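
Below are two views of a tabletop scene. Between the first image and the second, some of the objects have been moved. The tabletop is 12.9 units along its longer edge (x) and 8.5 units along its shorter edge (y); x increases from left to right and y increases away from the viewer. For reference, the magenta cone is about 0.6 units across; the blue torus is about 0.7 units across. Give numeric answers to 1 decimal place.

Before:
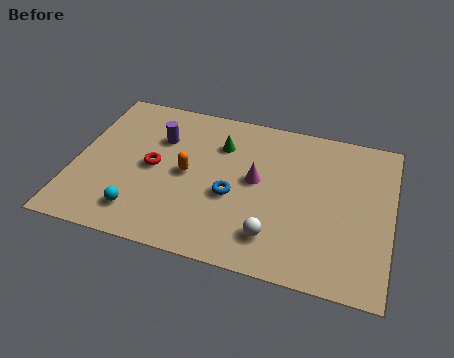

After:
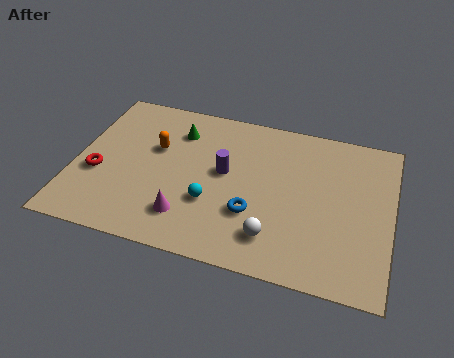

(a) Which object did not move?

the white sphere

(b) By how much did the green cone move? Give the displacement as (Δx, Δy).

(-1.8, 0.3)

The green cone started near (5.8, 6.2) and ended near (4.0, 6.5).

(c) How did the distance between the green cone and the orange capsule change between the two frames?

-0.9

The distance was about 2.3 in the first image and 1.4 in the second, so they moved 0.9 units closer together.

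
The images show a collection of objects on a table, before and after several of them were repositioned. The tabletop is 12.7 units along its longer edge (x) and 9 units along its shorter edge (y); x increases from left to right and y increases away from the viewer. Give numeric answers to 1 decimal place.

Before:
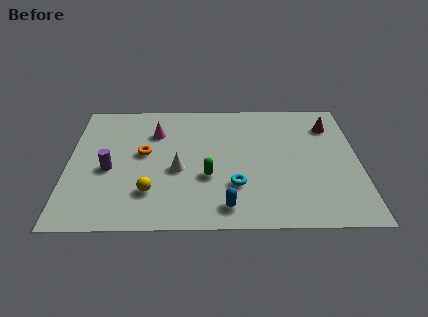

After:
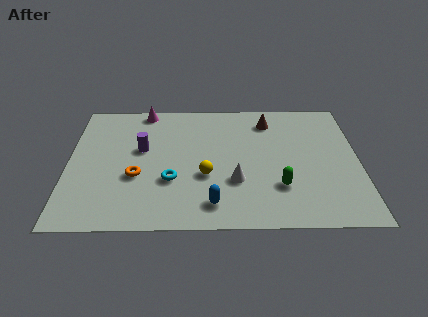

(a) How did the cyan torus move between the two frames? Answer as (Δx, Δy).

(-2.8, 0.4)

The cyan torus started near (7.3, 2.7) and ended near (4.5, 3.1).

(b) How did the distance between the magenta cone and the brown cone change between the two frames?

-2.1

Before: roughly 7.7 units apart; after: 5.6. That's 2.1 units closer together.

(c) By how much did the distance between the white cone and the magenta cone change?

+3.7

The distance was about 2.9 in the first image and 6.6 in the second, so they moved 3.7 units further apart.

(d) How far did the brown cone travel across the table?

2.7

From (11.5, 6.9) to (8.8, 7.3), the brown cone covered √(2.7² + 0.4²) ≈ 2.7 units.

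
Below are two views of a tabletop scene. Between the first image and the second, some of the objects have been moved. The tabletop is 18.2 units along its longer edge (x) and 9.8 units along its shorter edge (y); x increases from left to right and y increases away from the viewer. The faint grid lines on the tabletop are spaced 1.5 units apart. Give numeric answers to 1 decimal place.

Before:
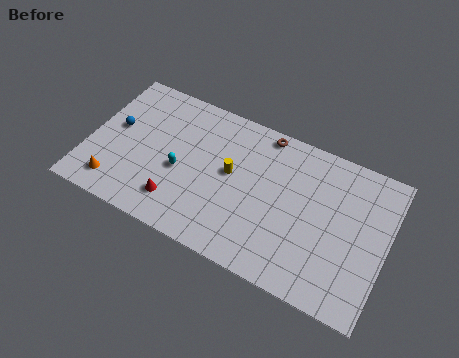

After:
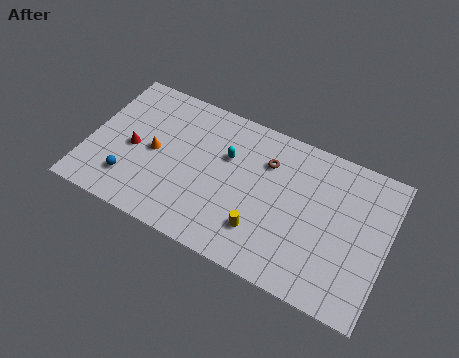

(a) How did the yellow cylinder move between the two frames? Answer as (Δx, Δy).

(2.2, -2.9)

The yellow cylinder was at about (8.7, 5.4) and moved to about (10.9, 2.5).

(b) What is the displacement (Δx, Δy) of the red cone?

(-3.1, 2.4)

The red cone started near (5.8, 2.1) and ended near (2.7, 4.5).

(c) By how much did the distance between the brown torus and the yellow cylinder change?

+0.8

Before: roughly 3.8 units apart; after: 4.6. That's 0.8 units further apart.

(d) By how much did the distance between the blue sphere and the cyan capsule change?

+2.5

The distance was about 4.4 in the first image and 6.9 in the second, so they moved 2.5 units further apart.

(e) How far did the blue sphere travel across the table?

3.5

From (1.5, 5.5) to (2.8, 2.3), the blue sphere covered √(1.3² + 3.2²) ≈ 3.5 units.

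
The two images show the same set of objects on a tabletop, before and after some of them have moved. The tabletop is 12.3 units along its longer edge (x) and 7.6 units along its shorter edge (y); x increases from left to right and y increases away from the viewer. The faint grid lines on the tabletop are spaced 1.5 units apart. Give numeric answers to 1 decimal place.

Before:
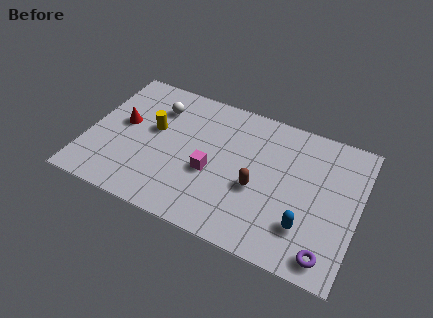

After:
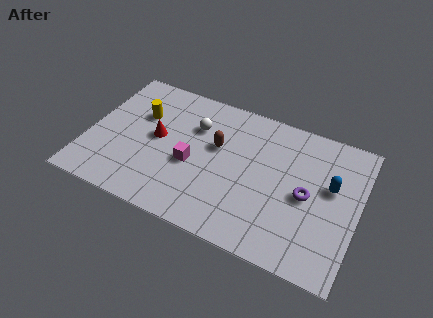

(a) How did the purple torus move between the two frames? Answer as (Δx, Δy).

(-1.2, 2.6)

The purple torus started near (11.2, 1.0) and ended near (10.0, 3.6).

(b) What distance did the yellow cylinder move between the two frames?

0.9

From (2.9, 4.4) to (2.2, 5.0), the yellow cylinder covered √(0.7² + 0.6²) ≈ 0.9 units.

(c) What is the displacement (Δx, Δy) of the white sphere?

(1.8, -0.4)

The white sphere started near (2.9, 5.7) and ended near (4.7, 5.3).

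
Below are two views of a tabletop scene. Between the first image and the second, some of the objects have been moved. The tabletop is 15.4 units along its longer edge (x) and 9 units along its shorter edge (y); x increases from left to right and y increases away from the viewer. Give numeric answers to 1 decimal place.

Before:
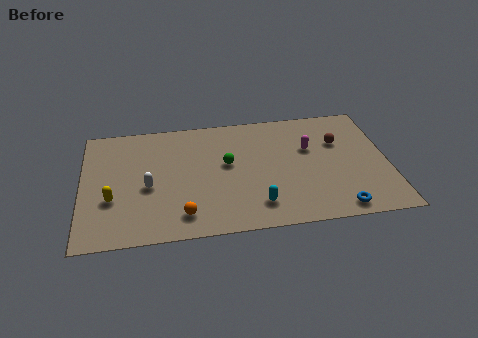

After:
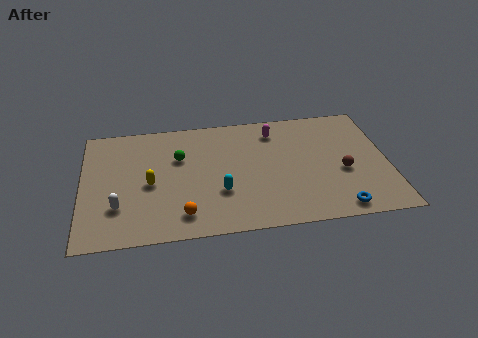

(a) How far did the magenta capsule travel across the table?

2.3

The magenta capsule moved from about (11.5, 5.7) to (9.8, 7.3), a distance of √(1.7² + 1.6²) ≈ 2.3.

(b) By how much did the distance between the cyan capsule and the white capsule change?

-0.7

They were about 5.8 units apart before and 5.1 after — 0.7 units closer together.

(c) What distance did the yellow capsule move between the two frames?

2.1

The yellow capsule moved from about (1.5, 3.2) to (3.4, 4.1), a distance of √(1.9² + 0.9²) ≈ 2.1.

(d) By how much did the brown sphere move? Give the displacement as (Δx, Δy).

(0.1, -2.3)

The brown sphere started near (13.0, 6.0) and ended near (13.1, 3.7).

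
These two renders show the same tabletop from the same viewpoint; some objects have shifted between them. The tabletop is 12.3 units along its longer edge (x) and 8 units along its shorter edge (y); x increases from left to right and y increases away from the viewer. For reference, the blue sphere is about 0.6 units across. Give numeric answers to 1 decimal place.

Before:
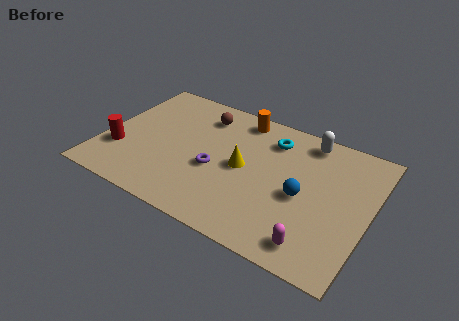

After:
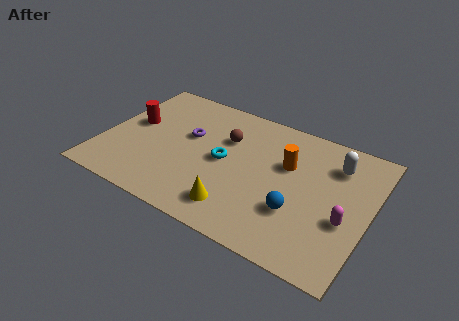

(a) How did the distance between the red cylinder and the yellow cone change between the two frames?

+0.4

They were about 5.8 units apart before and 6.2 after — 0.4 units further apart.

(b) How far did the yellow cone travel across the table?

2.5

The yellow cone moved from about (6.5, 4.0) to (6.6, 1.5), a distance of √(0.1² + 2.5²) ≈ 2.5.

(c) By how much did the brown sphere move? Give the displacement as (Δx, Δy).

(1.3, -1.0)

The brown sphere started near (4.2, 6.4) and ended near (5.5, 5.4).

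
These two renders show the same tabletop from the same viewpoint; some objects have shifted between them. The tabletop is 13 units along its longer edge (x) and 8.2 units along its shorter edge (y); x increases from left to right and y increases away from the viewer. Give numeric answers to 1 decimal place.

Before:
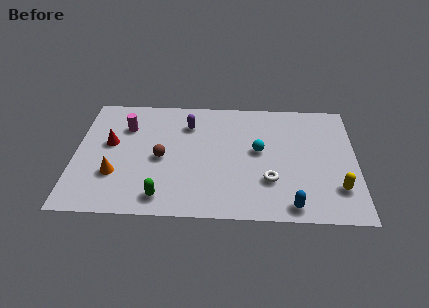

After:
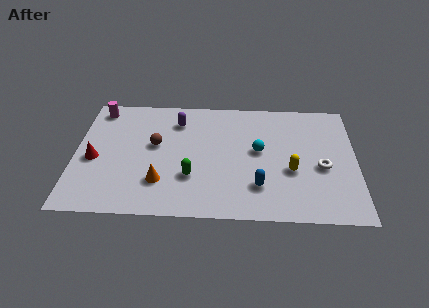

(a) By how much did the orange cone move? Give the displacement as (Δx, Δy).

(2.1, -0.4)

The orange cone was at about (1.9, 2.6) and moved to about (4.0, 2.2).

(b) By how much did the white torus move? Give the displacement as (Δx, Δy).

(2.4, 1.0)

The white torus was at about (9.0, 2.5) and moved to about (11.4, 3.5).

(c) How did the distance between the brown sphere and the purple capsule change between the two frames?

-0.7

Before: roughly 2.7 units apart; after: 2.0. That's 0.7 units closer together.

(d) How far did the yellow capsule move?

2.4

The yellow capsule moved from about (12.1, 2.1) to (10.0, 3.2), a distance of √(2.1² + 1.1²) ≈ 2.4.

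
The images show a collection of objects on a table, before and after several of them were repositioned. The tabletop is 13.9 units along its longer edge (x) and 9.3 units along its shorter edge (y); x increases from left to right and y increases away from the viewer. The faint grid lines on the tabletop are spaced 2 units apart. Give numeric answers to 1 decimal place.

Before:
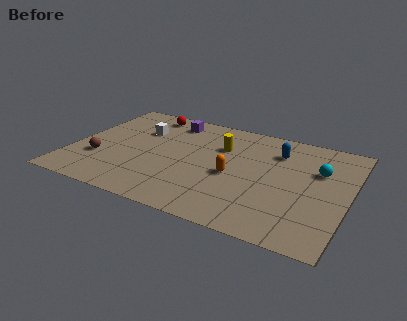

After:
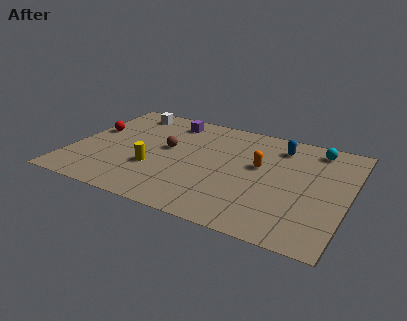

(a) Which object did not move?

the purple cube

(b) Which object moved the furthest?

the yellow cylinder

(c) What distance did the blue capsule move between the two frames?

0.5

From (10.1, 7.0) to (10.2, 7.5), the blue capsule covered √(0.1² + 0.5²) ≈ 0.5 units.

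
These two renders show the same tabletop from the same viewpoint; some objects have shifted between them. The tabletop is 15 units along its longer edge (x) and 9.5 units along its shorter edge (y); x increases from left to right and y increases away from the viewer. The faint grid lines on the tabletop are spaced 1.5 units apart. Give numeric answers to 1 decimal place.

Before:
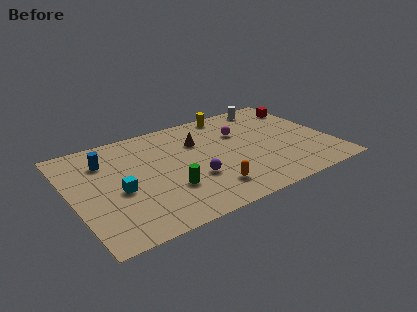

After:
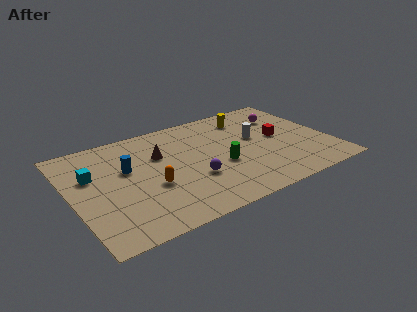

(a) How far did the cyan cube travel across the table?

2.4

From (2.6, 4.1) to (1.3, 6.1), the cyan cube covered √(1.3² + 2.0²) ≈ 2.4 units.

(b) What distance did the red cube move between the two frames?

3.2

The red cube was near (14.2, 7.5) before and (12.2, 5.0) after, so it travelled √(2.0² + 2.5²) ≈ 3.2 units.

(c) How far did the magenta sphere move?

2.9

The magenta sphere moved from about (10.1, 6.4) to (12.9, 7.0), a distance of √(2.8² + 0.6²) ≈ 2.9.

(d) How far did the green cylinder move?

3.3

The green cylinder moved from about (5.3, 3.0) to (8.5, 3.8), a distance of √(3.2² + 0.8²) ≈ 3.3.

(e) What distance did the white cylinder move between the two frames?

3.2

From (12.3, 8.4) to (10.9, 5.5), the white cylinder covered √(1.4² + 2.9²) ≈ 3.2 units.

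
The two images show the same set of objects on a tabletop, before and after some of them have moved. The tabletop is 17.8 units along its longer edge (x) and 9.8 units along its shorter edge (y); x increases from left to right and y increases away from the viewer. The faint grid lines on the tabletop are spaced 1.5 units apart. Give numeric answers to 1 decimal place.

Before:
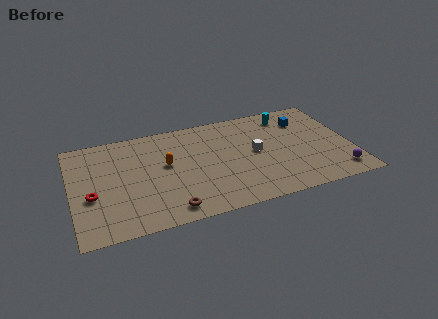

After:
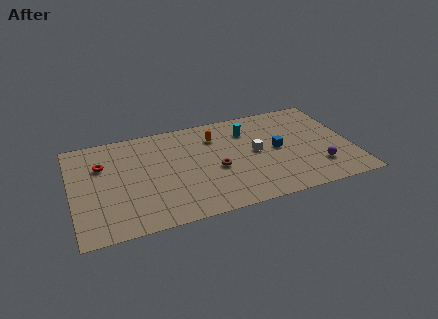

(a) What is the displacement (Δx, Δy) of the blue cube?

(-2.0, -2.4)

From the two frames, the blue cube sits at roughly (15.1, 7.4) before and (13.1, 5.0) after.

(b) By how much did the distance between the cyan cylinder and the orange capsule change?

-6.4

The distance was about 8.5 in the first image and 2.1 in the second, so they moved 6.4 units closer together.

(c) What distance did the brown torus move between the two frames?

4.3

From (5.9, 1.3) to (9.1, 4.2), the brown torus covered √(3.2² + 2.9²) ≈ 4.3 units.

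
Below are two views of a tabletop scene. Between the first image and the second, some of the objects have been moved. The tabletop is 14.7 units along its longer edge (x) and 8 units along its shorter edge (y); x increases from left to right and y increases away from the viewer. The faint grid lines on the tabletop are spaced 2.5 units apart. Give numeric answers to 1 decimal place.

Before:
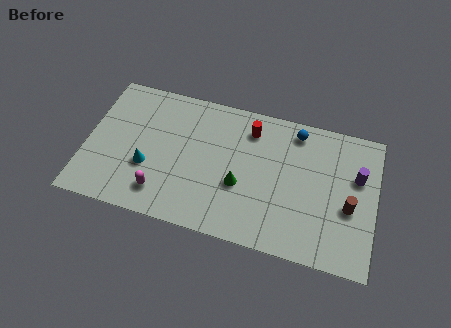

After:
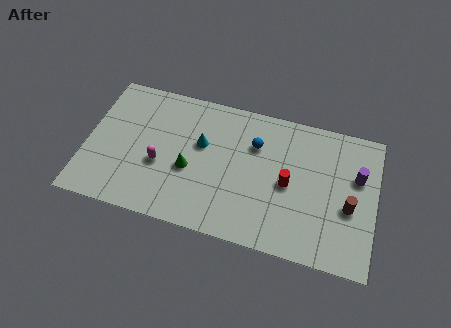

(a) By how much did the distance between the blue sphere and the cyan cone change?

-5.5

Before: roughly 8.3 units apart; after: 2.8. That's 5.5 units closer together.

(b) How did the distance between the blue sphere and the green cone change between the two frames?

-0.7

They were about 4.6 units apart before and 3.9 after — 0.7 units closer together.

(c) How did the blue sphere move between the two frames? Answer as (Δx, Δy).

(-2.0, -1.3)

The blue sphere was at about (10.5, 6.9) and moved to about (8.5, 5.6).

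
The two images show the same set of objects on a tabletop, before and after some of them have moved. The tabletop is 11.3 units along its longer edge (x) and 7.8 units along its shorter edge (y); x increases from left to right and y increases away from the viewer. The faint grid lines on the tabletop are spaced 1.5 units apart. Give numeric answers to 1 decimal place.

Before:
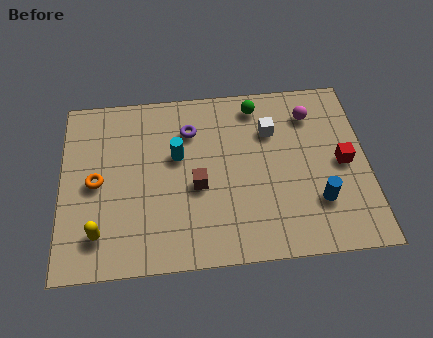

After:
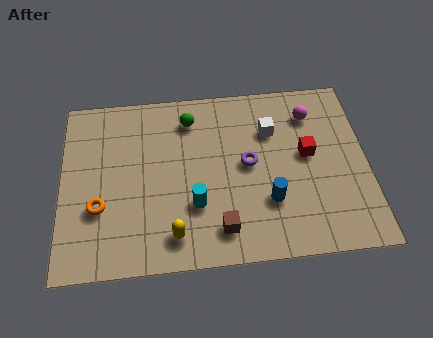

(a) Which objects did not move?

the magenta sphere and the white cube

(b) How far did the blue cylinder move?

1.8

From (9.4, 2.2) to (7.6, 2.4), the blue cylinder covered √(1.8² + 0.2²) ≈ 1.8 units.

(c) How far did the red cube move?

1.4

The red cube moved from about (10.4, 3.8) to (9.1, 4.3), a distance of √(1.3² + 0.5²) ≈ 1.4.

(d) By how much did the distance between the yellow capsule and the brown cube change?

-2.3

The distance was about 4.0 in the first image and 1.7 in the second, so they moved 2.3 units closer together.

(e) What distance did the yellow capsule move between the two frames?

2.7

The yellow capsule moved from about (1.4, 1.6) to (4.1, 1.3), a distance of √(2.7² + 0.3²) ≈ 2.7.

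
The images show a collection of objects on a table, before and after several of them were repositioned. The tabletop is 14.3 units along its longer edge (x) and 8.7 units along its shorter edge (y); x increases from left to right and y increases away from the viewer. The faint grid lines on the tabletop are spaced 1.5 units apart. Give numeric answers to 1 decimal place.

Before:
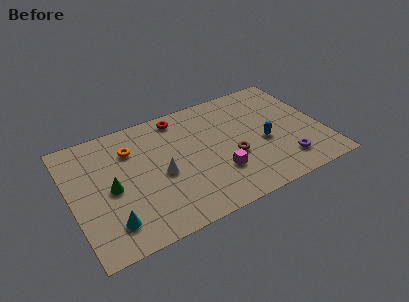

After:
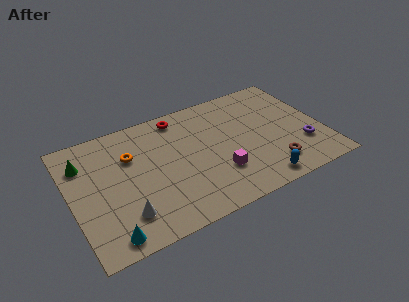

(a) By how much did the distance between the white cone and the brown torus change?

+4.4

They were about 4.0 units apart before and 8.4 after — 4.4 units further apart.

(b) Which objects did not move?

the magenta cube and the red torus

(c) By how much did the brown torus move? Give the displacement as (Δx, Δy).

(2.1, -1.6)

The brown torus was at about (9.0, 3.4) and moved to about (11.1, 1.8).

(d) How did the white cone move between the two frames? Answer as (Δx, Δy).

(-2.3, -1.9)

The white cone started near (5.0, 3.9) and ended near (2.7, 2.0).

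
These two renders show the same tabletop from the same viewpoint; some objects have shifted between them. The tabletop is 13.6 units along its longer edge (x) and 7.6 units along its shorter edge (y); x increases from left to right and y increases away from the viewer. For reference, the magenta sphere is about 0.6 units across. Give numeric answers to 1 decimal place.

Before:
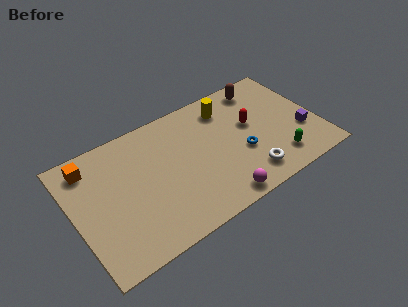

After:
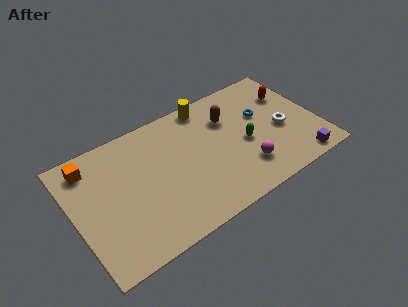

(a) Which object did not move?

the orange cube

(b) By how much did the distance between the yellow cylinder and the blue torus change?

+0.3

Before: roughly 3.2 units apart; after: 3.5. That's 0.3 units further apart.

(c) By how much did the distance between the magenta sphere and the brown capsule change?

-3.2

They were about 6.7 units apart before and 3.5 after — 3.2 units closer together.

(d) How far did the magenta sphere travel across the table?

2.0

The magenta sphere moved from about (7.5, 0.8) to (9.2, 1.9), a distance of √(1.7² + 1.1²) ≈ 2.0.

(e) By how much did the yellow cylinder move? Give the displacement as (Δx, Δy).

(-1.0, 0.7)

The yellow cylinder was at about (8.9, 6.1) and moved to about (7.9, 6.8).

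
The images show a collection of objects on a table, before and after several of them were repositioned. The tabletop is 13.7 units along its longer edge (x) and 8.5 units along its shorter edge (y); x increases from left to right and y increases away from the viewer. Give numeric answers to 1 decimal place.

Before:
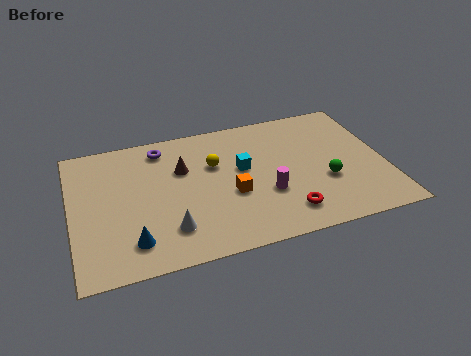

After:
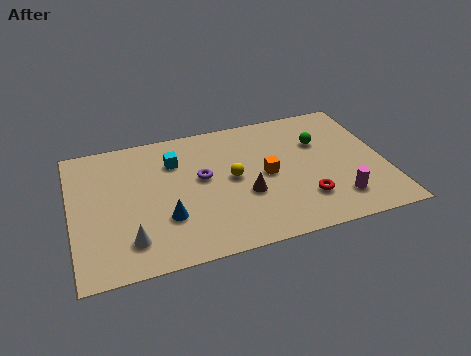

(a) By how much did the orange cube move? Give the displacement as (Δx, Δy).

(1.6, 0.8)

The orange cube was at about (6.9, 3.4) and moved to about (8.5, 4.2).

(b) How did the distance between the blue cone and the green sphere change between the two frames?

-1.0

The distance was about 8.6 in the first image and 7.6 in the second, so they moved 1.0 units closer together.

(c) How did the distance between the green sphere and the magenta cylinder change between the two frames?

+1.3

The distance was about 2.6 in the first image and 3.9 in the second, so they moved 1.3 units further apart.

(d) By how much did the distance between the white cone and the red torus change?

+2.6

Before: roughly 5.0 units apart; after: 7.6. That's 2.6 units further apart.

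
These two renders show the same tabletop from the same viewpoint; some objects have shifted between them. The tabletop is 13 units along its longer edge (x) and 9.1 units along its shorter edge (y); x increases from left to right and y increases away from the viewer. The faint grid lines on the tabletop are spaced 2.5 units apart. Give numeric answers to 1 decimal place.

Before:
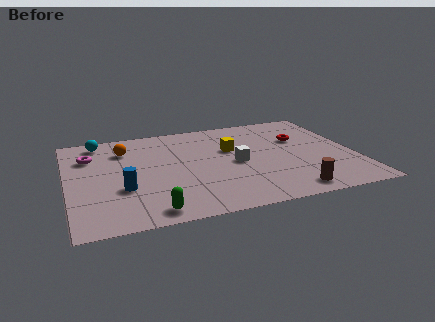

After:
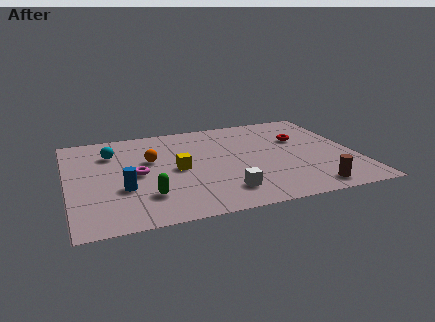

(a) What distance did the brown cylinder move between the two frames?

0.9

From (9.7, 1.1) to (10.6, 1.1), the brown cylinder covered √(0.9² + 0.0²) ≈ 0.9 units.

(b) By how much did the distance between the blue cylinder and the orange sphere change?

-0.9

The distance was about 3.7 in the first image and 2.8 in the second, so they moved 0.9 units closer together.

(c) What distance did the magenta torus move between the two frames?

3.0

From (1.1, 6.6) to (3.1, 4.4), the magenta torus covered √(2.0² + 2.2²) ≈ 3.0 units.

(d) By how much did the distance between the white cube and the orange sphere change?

-0.7

They were about 5.5 units apart before and 4.8 after — 0.7 units closer together.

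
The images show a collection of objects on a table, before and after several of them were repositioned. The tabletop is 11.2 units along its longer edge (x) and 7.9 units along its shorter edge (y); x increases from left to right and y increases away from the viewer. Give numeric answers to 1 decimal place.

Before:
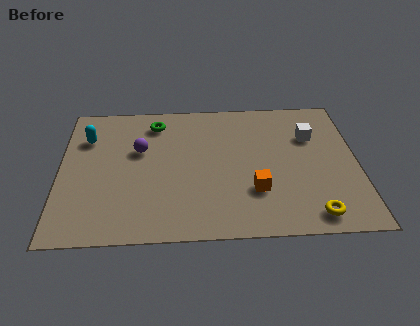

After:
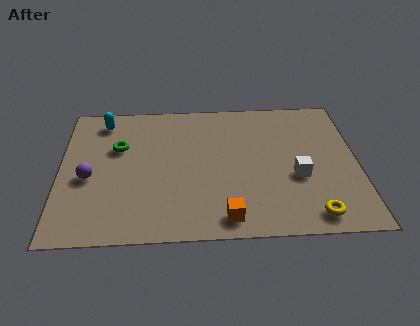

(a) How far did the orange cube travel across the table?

1.8

The orange cube was near (7.3, 2.4) before and (6.2, 1.0) after, so it travelled √(1.1² + 1.4²) ≈ 1.8 units.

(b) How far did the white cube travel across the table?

2.4

The white cube moved from about (9.5, 5.4) to (8.9, 3.1), a distance of √(0.6² + 2.3²) ≈ 2.4.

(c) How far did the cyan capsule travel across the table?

1.2

From (1.0, 5.7) to (1.6, 6.7), the cyan capsule covered √(0.6² + 1.0²) ≈ 1.2 units.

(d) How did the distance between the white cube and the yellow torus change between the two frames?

-2.2

The distance was about 4.4 in the first image and 2.2 in the second, so they moved 2.2 units closer together.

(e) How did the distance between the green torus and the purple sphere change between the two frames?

+0.3

The distance was about 1.7 in the first image and 2.0 in the second, so they moved 0.3 units further apart.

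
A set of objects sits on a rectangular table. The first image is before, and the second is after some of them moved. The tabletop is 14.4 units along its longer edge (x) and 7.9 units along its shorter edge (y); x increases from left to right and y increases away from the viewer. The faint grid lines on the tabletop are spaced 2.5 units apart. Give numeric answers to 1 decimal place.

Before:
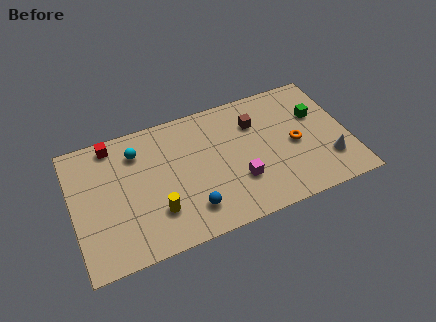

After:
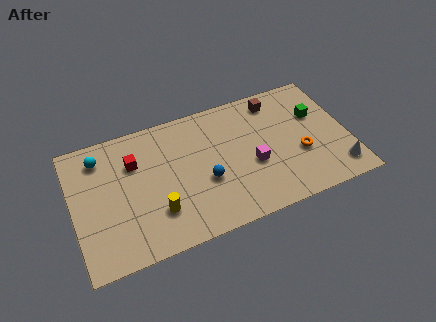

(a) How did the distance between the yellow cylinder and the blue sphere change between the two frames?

+1.0

The distance was about 1.8 in the first image and 2.8 in the second, so they moved 1.0 units further apart.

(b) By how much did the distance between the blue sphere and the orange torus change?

-1.0

They were about 6.0 units apart before and 5.0 after — 1.0 units closer together.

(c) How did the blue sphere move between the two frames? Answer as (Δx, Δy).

(0.9, 1.4)

The blue sphere started near (5.9, 1.7) and ended near (6.8, 3.1).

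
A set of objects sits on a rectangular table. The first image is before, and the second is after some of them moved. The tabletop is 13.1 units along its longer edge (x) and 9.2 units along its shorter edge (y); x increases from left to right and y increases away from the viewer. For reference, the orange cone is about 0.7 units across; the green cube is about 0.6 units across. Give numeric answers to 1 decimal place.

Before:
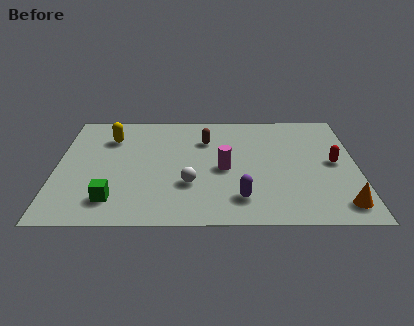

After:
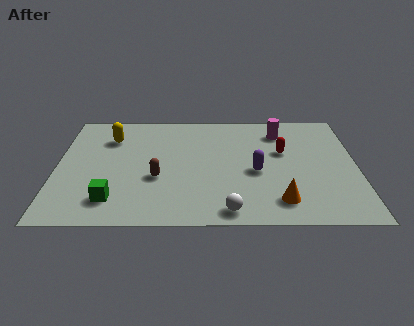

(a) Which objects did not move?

the green cube and the yellow capsule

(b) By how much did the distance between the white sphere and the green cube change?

+1.6

Before: roughly 3.5 units apart; after: 5.1. That's 1.6 units further apart.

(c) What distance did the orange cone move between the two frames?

2.6

The orange cone moved from about (12.3, 1.4) to (9.7, 1.7), a distance of √(2.6² + 0.3²) ≈ 2.6.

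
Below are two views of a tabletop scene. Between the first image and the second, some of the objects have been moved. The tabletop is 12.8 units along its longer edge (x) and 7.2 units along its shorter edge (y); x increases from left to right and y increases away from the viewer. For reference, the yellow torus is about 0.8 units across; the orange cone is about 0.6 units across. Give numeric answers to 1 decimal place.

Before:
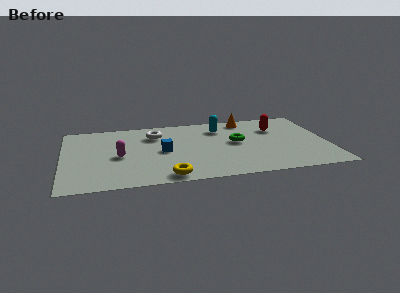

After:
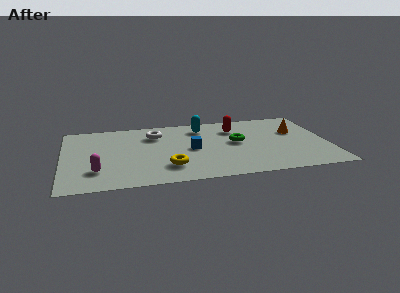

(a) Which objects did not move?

the white torus and the green torus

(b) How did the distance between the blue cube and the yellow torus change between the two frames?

-0.6

They were about 2.7 units apart before and 2.1 after — 0.6 units closer together.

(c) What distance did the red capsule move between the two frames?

2.0

From (10.4, 5.1) to (8.4, 5.4), the red capsule covered √(2.0² + 0.3²) ≈ 2.0 units.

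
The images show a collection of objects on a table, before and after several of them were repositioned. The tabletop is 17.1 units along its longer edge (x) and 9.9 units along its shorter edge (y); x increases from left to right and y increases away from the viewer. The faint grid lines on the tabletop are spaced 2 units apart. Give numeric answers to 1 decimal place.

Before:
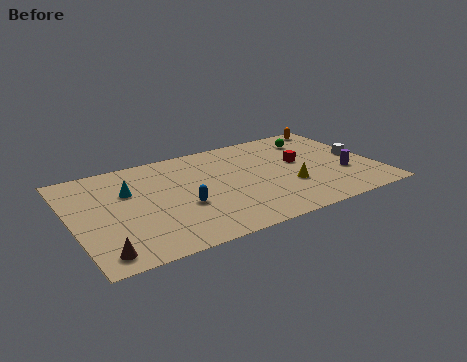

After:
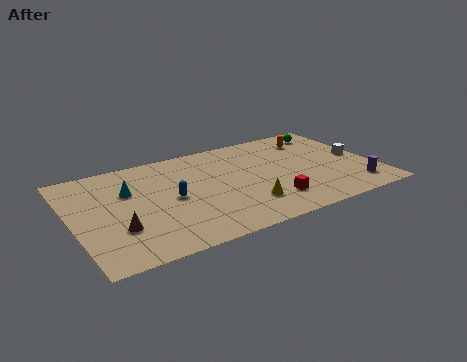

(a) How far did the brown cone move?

2.1

From (1.2, 1.3) to (2.3, 3.1), the brown cone covered √(1.1² + 1.8²) ≈ 2.1 units.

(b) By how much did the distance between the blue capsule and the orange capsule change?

-1.8

They were about 11.0 units apart before and 9.2 after — 1.8 units closer together.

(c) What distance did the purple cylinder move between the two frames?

1.6

The purple cylinder moved from about (15.2, 3.4) to (15.6, 1.8), a distance of √(0.4² + 1.6²) ≈ 1.6.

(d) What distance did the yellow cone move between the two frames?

2.8

The yellow cone moved from about (12.0, 3.4) to (9.4, 2.5), a distance of √(2.6² + 0.9²) ≈ 2.8.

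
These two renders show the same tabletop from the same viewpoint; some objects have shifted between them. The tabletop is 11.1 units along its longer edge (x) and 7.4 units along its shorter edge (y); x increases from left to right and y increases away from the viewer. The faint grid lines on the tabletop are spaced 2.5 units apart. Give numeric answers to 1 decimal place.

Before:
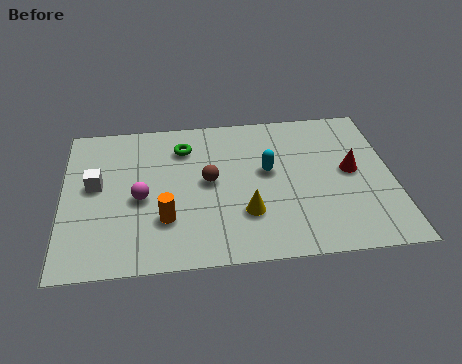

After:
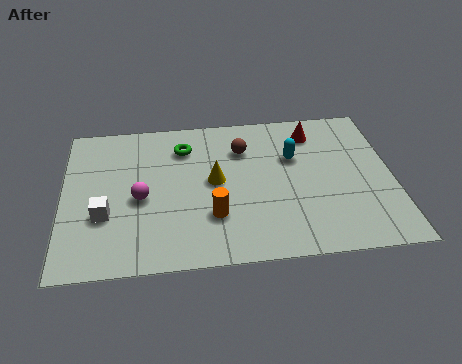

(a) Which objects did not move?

the green torus and the magenta sphere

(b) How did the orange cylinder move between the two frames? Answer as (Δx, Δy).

(1.6, 0.0)

From the two frames, the orange cylinder sits at roughly (3.4, 2.2) before and (5.0, 2.2) after.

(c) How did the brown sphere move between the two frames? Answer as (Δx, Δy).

(1.2, 1.5)

The brown sphere started near (4.9, 3.9) and ended near (6.1, 5.4).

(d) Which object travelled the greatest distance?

the red cone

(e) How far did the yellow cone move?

2.0

The yellow cone moved from about (6.1, 2.2) to (5.1, 3.9), a distance of √(1.0² + 1.7²) ≈ 2.0.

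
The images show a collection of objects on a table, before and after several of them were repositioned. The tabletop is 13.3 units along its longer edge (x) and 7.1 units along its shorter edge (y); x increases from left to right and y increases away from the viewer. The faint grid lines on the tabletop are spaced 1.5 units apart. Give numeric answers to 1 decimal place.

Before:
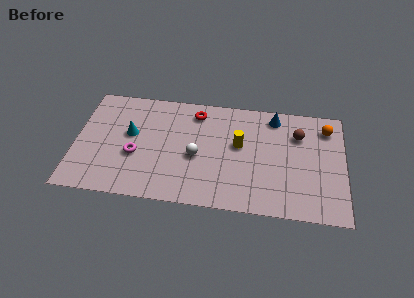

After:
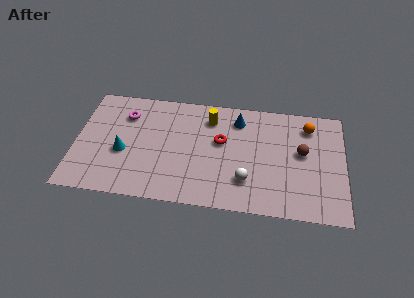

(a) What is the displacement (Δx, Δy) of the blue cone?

(-1.8, -0.4)

The blue cone was at about (9.8, 6.1) and moved to about (8.0, 5.7).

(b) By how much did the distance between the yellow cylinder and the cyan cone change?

-0.4

They were about 5.4 units apart before and 5.0 after — 0.4 units closer together.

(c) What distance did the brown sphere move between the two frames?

1.1

From (11.0, 5.1) to (11.2, 4.0), the brown sphere covered √(0.2² + 1.1²) ≈ 1.1 units.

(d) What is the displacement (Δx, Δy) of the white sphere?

(2.5, -1.2)

The white sphere was at about (6.0, 3.1) and moved to about (8.5, 1.9).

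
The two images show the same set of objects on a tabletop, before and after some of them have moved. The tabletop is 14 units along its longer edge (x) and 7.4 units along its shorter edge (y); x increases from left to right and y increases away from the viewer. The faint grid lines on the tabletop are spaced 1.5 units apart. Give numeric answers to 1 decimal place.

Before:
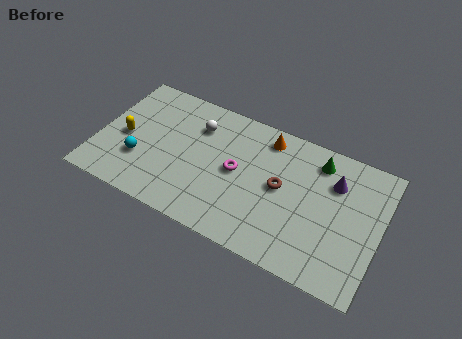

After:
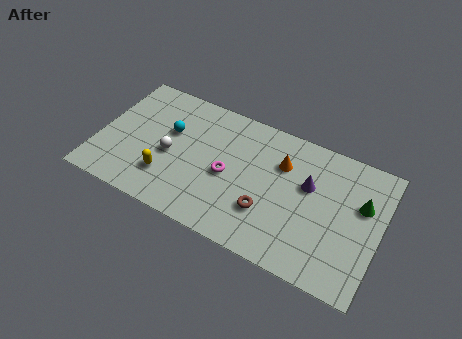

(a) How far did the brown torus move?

1.7

The brown torus was near (9.1, 3.9) before and (8.6, 2.3) after, so it travelled √(0.5² + 1.6²) ≈ 1.7 units.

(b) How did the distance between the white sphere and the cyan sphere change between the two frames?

-2.7

The distance was about 4.0 in the first image and 1.3 in the second, so they moved 2.7 units closer together.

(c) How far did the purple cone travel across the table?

1.4

The purple cone was near (11.6, 5.3) before and (10.4, 4.6) after, so it travelled √(1.2² + 0.7²) ≈ 1.4 units.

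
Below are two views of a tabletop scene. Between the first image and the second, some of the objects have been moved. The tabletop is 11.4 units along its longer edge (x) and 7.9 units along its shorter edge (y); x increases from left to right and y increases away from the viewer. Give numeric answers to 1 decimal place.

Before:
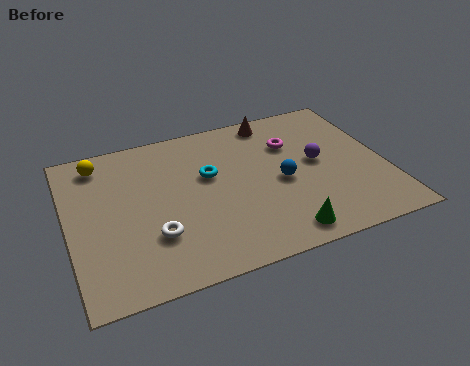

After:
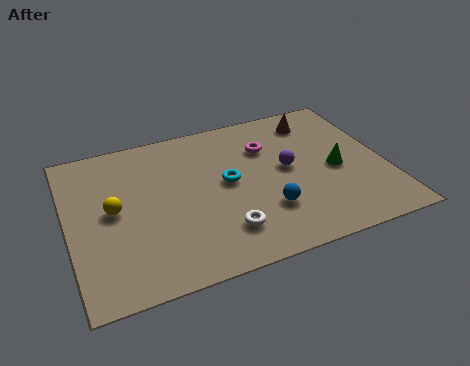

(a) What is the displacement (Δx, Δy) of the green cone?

(2.3, 2.6)

The green cone was at about (7.3, 1.0) and moved to about (9.6, 3.6).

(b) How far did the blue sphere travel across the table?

1.5

The blue sphere was near (7.6, 3.6) before and (6.9, 2.3) after, so it travelled √(0.7² + 1.3²) ≈ 1.5 units.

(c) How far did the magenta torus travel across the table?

0.9

From (8.2, 5.5) to (7.3, 5.6), the magenta torus covered √(0.9² + 0.1²) ≈ 0.9 units.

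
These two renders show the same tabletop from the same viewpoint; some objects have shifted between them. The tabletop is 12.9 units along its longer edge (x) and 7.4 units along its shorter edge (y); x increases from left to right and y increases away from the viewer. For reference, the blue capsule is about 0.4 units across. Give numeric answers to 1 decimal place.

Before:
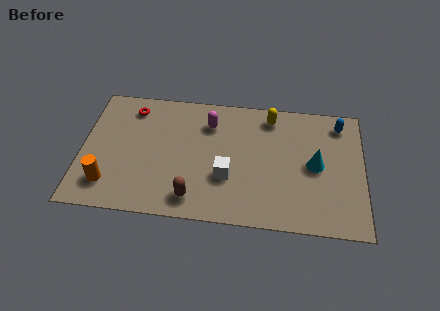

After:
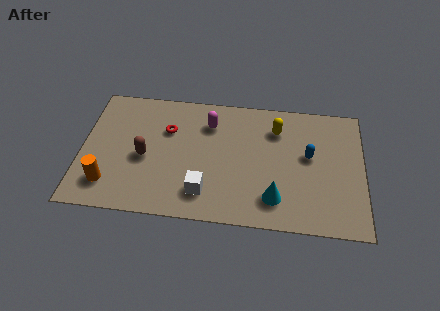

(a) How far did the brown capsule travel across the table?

3.1

The brown capsule was near (5.2, 1.2) before and (2.9, 3.3) after, so it travelled √(2.3² + 2.1²) ≈ 3.1 units.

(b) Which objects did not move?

the magenta capsule and the orange cylinder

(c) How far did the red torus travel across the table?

2.0

The red torus was near (2.2, 6.1) before and (3.9, 5.0) after, so it travelled √(1.7² + 1.1²) ≈ 2.0 units.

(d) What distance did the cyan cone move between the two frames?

2.8

The cyan cone moved from about (10.7, 3.7) to (8.9, 1.6), a distance of √(1.8² + 2.1²) ≈ 2.8.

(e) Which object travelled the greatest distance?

the brown capsule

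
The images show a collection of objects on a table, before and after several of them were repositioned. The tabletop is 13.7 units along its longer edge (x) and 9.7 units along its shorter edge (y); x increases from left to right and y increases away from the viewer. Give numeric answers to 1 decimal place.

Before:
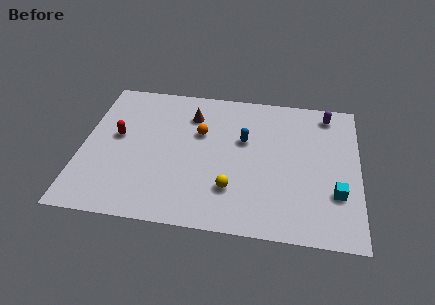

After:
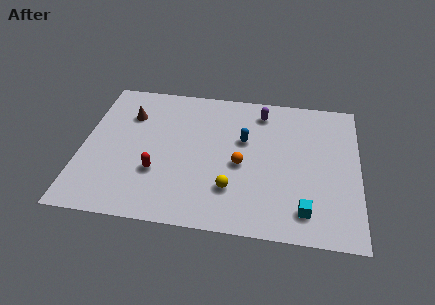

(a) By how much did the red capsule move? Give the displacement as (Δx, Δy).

(2.1, -2.2)

From the two frames, the red capsule sits at roughly (1.7, 5.4) before and (3.8, 3.2) after.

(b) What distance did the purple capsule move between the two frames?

3.3

The purple capsule was near (12.1, 8.4) before and (8.8, 8.1) after, so it travelled √(3.3² + 0.3²) ≈ 3.3 units.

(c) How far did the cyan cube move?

2.0

From (12.6, 3.0) to (11.1, 1.7), the cyan cube covered √(1.5² + 1.3²) ≈ 2.0 units.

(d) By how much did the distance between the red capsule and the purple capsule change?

-3.8

They were about 10.8 units apart before and 7.0 after — 3.8 units closer together.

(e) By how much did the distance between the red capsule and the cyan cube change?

-3.7

They were about 11.2 units apart before and 7.5 after — 3.7 units closer together.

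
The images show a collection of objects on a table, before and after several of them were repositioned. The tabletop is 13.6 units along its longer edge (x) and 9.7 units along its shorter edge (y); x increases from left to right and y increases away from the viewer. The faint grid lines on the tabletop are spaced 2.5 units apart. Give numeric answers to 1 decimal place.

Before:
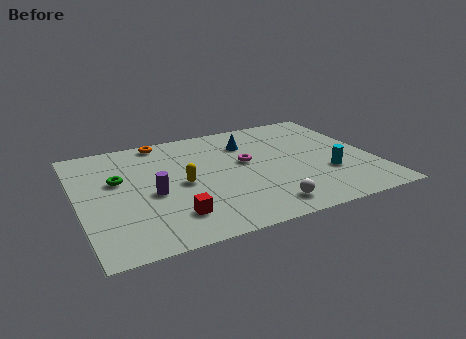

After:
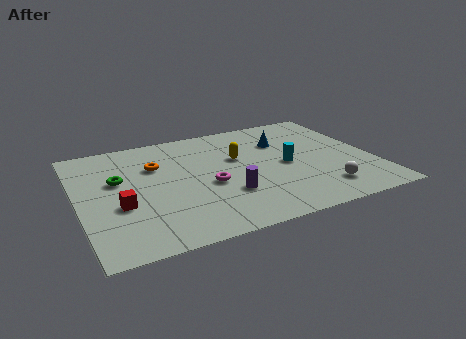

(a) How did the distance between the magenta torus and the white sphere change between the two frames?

+1.4

They were about 4.1 units apart before and 5.5 after — 1.4 units further apart.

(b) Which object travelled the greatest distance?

the purple cylinder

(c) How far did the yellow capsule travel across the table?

3.1

The yellow capsule was near (4.7, 4.6) before and (7.5, 6.0) after, so it travelled √(2.8² + 1.4²) ≈ 3.1 units.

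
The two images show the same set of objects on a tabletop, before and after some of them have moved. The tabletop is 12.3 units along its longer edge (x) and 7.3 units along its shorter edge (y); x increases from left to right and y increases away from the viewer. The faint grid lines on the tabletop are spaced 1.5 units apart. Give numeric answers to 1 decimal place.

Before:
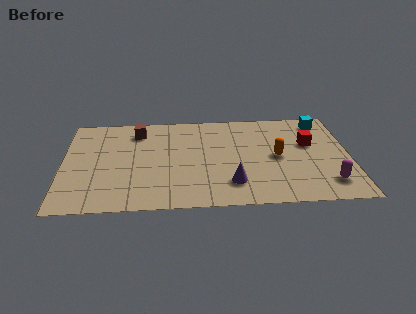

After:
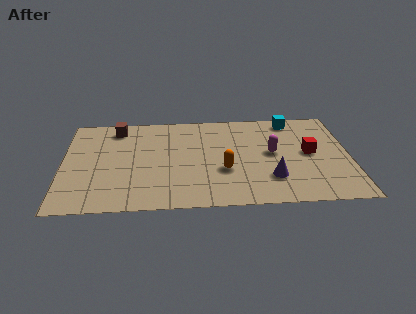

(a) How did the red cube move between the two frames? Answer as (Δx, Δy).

(0.0, -0.7)

From the two frames, the red cube sits at roughly (10.6, 4.5) before and (10.6, 3.8) after.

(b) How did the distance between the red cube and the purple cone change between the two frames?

-1.9

The distance was about 4.4 in the first image and 2.5 in the second, so they moved 1.9 units closer together.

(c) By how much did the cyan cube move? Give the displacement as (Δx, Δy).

(-1.3, 0.2)

The cyan cube started near (11.2, 6.2) and ended near (9.9, 6.4).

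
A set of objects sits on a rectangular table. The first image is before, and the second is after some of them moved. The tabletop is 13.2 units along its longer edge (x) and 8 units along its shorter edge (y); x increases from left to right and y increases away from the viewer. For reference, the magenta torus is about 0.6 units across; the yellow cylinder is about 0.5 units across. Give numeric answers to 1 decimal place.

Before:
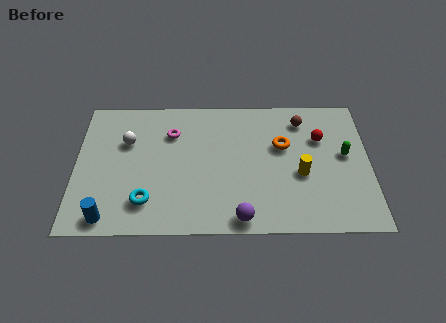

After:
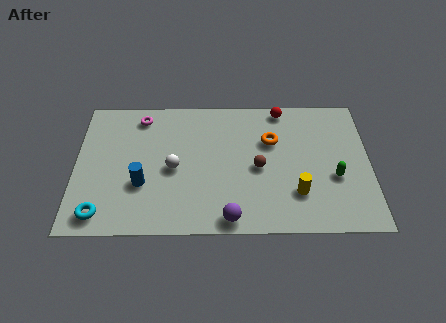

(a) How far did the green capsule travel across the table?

1.4

From (12.1, 4.4) to (11.6, 3.1), the green capsule covered √(0.5² + 1.3²) ≈ 1.4 units.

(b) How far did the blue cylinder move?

2.4

The blue cylinder moved from about (1.5, 0.9) to (3.0, 2.8), a distance of √(1.5² + 1.9²) ≈ 2.4.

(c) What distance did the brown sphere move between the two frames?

3.4

The brown sphere moved from about (10.2, 6.5) to (8.2, 3.7), a distance of √(2.0² + 2.8²) ≈ 3.4.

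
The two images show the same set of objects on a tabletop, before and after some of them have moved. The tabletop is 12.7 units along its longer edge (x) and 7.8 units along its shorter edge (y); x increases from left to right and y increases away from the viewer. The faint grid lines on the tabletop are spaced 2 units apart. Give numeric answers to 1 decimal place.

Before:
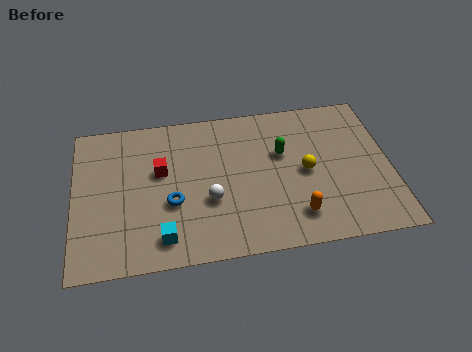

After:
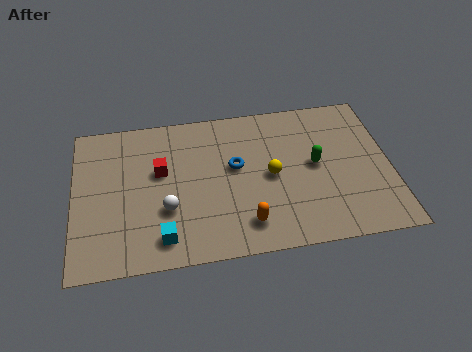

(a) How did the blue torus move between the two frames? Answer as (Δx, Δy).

(2.6, 1.5)

The blue torus was at about (3.9, 3.0) and moved to about (6.5, 4.5).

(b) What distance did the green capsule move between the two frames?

1.5

The green capsule moved from about (8.4, 4.9) to (9.7, 4.1), a distance of √(1.3² + 0.8²) ≈ 1.5.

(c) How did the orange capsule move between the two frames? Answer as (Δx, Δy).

(-2.0, -0.1)

The orange capsule started near (8.8, 1.6) and ended near (6.8, 1.5).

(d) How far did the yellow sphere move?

1.4

The yellow sphere was near (9.3, 3.8) before and (7.9, 3.8) after, so it travelled √(1.4² + 0.0²) ≈ 1.4 units.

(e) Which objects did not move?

the red cube and the cyan cube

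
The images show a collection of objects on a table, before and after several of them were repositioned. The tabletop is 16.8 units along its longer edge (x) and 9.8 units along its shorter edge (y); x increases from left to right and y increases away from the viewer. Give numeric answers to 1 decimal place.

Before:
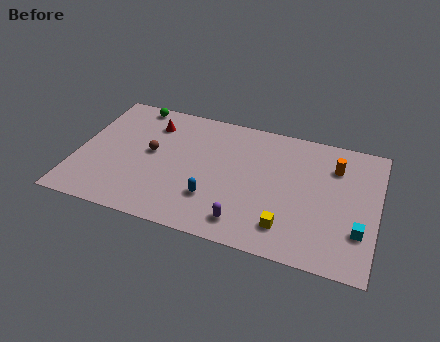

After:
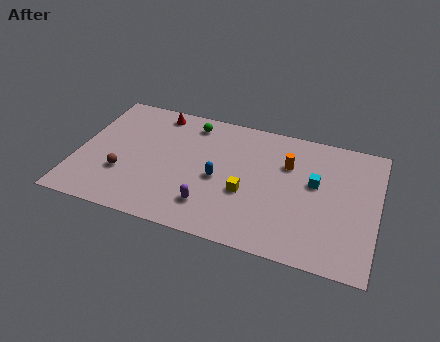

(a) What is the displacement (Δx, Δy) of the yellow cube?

(-2.4, 1.8)

The yellow cube started near (12.0, 2.0) and ended near (9.6, 3.8).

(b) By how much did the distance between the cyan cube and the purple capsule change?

+0.3

Before: roughly 6.3 units apart; after: 6.6. That's 0.3 units further apart.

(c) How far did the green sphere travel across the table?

3.5

The green sphere was near (2.7, 8.9) before and (6.1, 8.3) after, so it travelled √(3.4² + 0.6²) ≈ 3.5 units.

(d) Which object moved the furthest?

the cyan cube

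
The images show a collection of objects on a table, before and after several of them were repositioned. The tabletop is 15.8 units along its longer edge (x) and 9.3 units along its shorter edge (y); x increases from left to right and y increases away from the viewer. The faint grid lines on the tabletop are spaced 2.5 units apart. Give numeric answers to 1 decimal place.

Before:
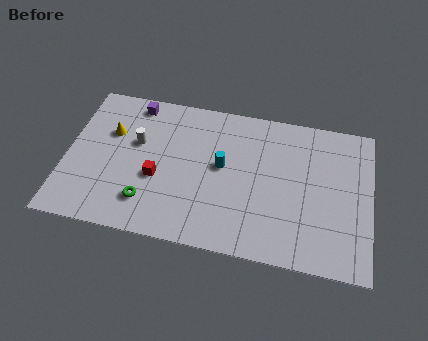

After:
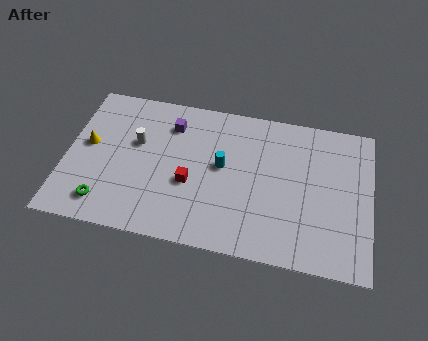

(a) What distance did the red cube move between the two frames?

1.7

The red cube moved from about (4.8, 3.7) to (6.5, 3.7), a distance of √(1.7² + 0.0²) ≈ 1.7.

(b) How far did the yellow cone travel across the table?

1.5

The yellow cone moved from about (2.2, 6.1) to (1.1, 5.1), a distance of √(1.1² + 1.0²) ≈ 1.5.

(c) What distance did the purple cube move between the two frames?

2.2

From (3.3, 8.2) to (5.3, 7.2), the purple cube covered √(2.0² + 1.0²) ≈ 2.2 units.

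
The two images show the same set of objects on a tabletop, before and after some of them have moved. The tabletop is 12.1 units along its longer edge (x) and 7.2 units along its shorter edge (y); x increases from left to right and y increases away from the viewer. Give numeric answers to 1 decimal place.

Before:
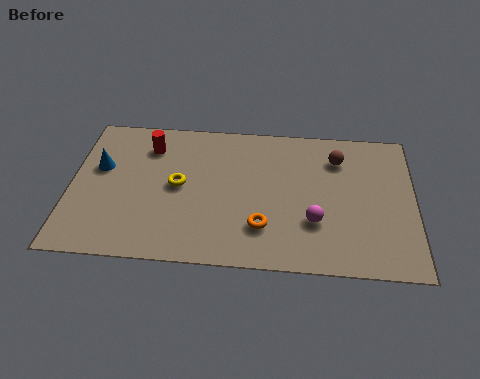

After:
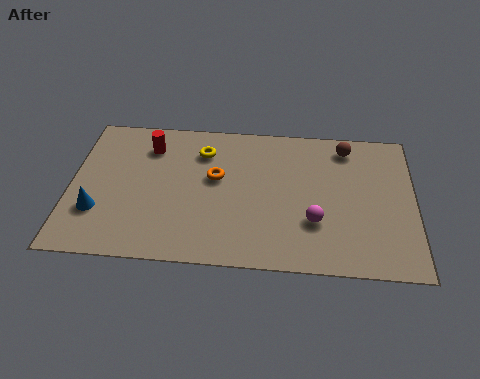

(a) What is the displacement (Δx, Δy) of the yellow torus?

(0.8, 1.8)

From the two frames, the yellow torus sits at roughly (3.8, 3.7) before and (4.6, 5.5) after.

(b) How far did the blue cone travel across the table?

2.2

The blue cone was near (1.0, 4.4) before and (1.0, 2.2) after, so it travelled √(0.0² + 2.2²) ≈ 2.2 units.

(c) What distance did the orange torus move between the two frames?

2.9

The orange torus moved from about (6.8, 1.9) to (5.1, 4.2), a distance of √(1.7² + 2.3²) ≈ 2.9.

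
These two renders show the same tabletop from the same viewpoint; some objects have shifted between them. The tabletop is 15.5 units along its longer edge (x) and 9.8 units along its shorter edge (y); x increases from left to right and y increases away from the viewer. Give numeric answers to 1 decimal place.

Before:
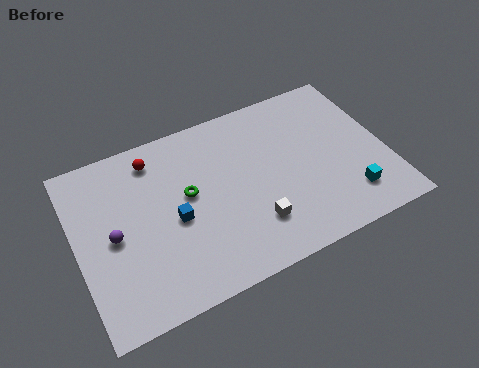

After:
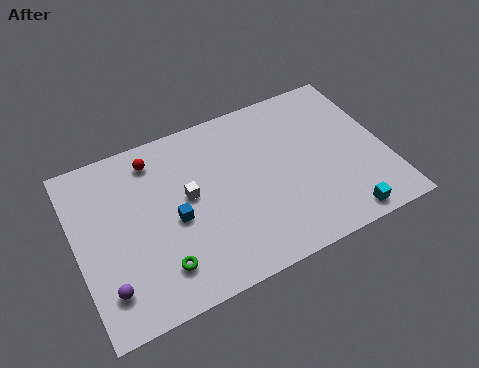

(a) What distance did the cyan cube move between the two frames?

1.2

The cyan cube moved from about (13.3, 2.1) to (12.8, 1.0), a distance of √(0.5² + 1.1²) ≈ 1.2.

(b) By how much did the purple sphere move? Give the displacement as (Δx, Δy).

(-0.6, -2.6)

The purple sphere started near (1.8, 4.7) and ended near (1.2, 2.1).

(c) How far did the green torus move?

3.8

The green torus was near (5.6, 5.5) before and (3.8, 2.1) after, so it travelled √(1.8² + 3.4²) ≈ 3.8 units.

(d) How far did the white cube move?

4.1

The white cube was near (8.5, 2.5) before and (5.6, 5.4) after, so it travelled √(2.9² + 2.9²) ≈ 4.1 units.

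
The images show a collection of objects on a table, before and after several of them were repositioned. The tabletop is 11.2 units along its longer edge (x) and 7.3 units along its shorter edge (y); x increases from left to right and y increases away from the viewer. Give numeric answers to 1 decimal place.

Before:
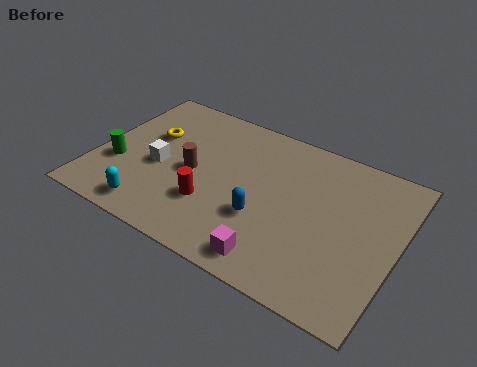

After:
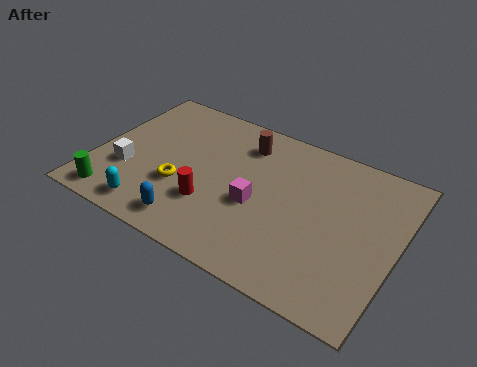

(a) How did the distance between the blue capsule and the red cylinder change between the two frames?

-0.6

They were about 1.9 units apart before and 1.3 after — 0.6 units closer together.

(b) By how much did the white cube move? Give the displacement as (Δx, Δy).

(-1.1, -0.7)

The white cube started near (2.4, 3.2) and ended near (1.3, 2.5).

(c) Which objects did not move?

the cyan capsule and the red cylinder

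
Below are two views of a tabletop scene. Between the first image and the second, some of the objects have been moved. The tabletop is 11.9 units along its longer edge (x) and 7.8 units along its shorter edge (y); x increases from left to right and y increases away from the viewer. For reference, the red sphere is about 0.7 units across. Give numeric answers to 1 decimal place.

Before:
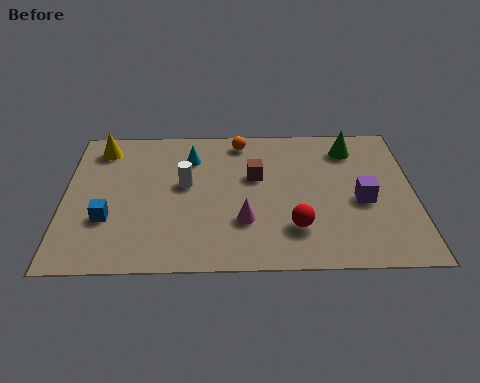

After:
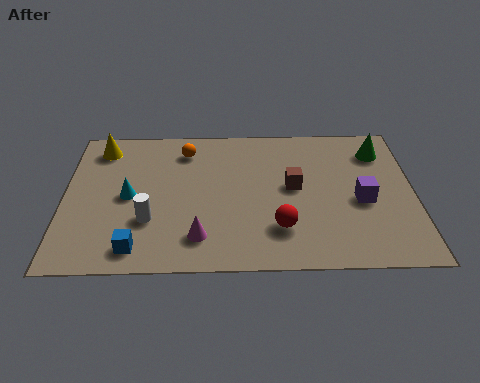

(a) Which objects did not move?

the yellow cone and the purple cube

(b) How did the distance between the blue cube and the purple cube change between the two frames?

-0.7

Before: roughly 8.6 units apart; after: 7.9. That's 0.7 units closer together.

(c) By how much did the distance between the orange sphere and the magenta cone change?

+0.3

They were about 4.4 units apart before and 4.7 after — 0.3 units further apart.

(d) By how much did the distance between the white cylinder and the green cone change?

+2.7

They were about 6.0 units apart before and 8.7 after — 2.7 units further apart.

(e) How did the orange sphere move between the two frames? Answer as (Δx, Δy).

(-1.9, -0.5)

The orange sphere was at about (6.0, 6.8) and moved to about (4.1, 6.3).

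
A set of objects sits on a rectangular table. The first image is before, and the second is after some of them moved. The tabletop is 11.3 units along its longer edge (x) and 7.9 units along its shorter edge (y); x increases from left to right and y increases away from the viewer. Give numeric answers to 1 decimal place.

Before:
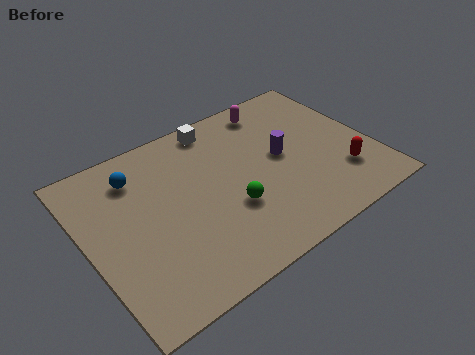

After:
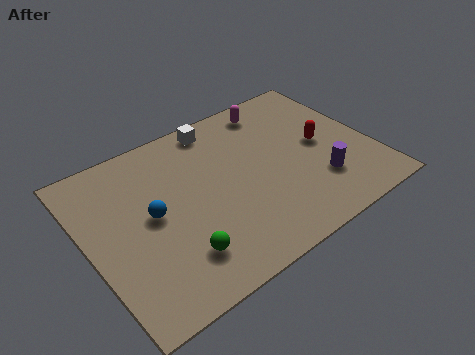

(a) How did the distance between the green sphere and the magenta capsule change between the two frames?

+2.2

The distance was about 4.8 in the first image and 7.0 in the second, so they moved 2.2 units further apart.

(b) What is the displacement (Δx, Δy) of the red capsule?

(-0.4, 1.9)

The red capsule was at about (9.8, 2.1) and moved to about (9.4, 4.0).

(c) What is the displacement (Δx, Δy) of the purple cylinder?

(1.1, -2.0)

The purple cylinder was at about (7.8, 4.2) and moved to about (8.9, 2.2).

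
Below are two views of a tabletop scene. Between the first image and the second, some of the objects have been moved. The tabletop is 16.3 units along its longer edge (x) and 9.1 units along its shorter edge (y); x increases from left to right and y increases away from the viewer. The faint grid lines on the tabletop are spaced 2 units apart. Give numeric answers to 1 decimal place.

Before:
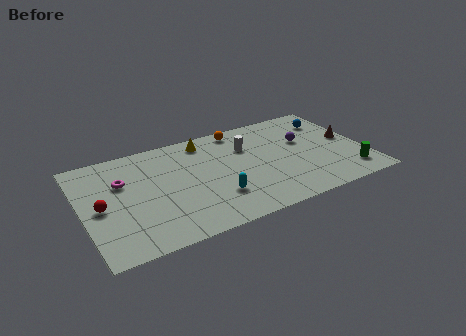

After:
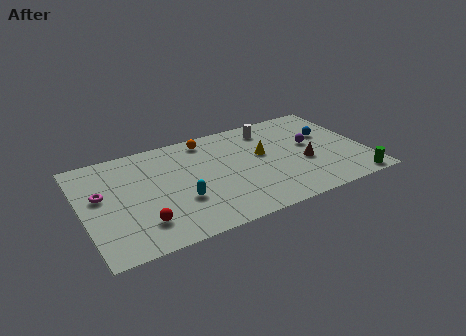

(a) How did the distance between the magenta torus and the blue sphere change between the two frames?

+0.9

They were about 12.4 units apart before and 13.3 after — 0.9 units further apart.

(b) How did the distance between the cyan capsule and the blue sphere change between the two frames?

+0.8

The distance was about 8.6 in the first image and 9.4 in the second, so they moved 0.8 units further apart.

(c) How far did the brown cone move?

3.0

The brown cone was near (15.5, 4.8) before and (12.7, 3.6) after, so it travelled √(2.8² + 1.2²) ≈ 3.0 units.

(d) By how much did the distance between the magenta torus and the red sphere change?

+1.6

The distance was about 2.2 in the first image and 3.8 in the second, so they moved 1.6 units further apart.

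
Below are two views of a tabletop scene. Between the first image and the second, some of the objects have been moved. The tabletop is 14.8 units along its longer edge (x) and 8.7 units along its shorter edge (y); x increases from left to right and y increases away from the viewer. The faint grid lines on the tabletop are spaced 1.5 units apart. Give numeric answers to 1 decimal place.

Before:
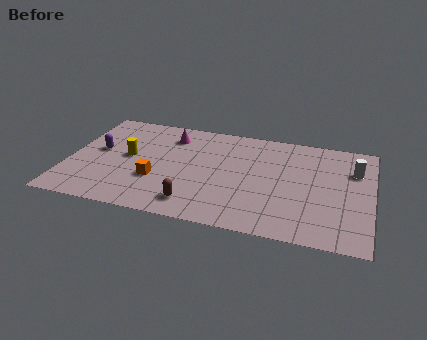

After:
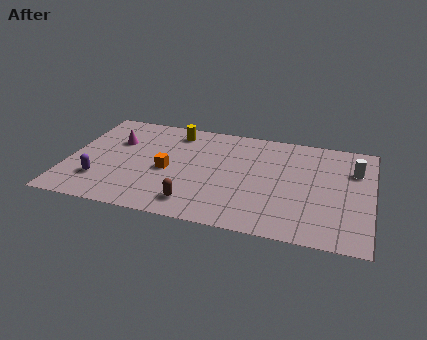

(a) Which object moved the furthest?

the yellow cylinder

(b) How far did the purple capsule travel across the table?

2.5

The purple capsule moved from about (1.4, 4.8) to (1.7, 2.3), a distance of √(0.3² + 2.5²) ≈ 2.5.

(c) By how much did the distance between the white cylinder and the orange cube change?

-0.7

The distance was about 10.0 in the first image and 9.3 in the second, so they moved 0.7 units closer together.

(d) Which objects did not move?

the brown capsule and the white cylinder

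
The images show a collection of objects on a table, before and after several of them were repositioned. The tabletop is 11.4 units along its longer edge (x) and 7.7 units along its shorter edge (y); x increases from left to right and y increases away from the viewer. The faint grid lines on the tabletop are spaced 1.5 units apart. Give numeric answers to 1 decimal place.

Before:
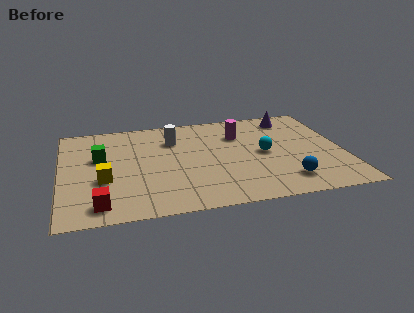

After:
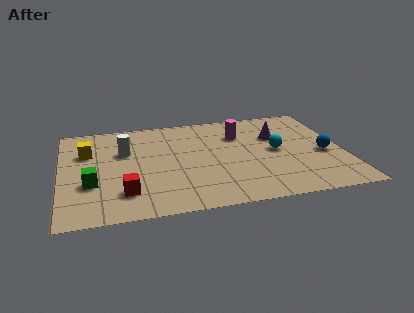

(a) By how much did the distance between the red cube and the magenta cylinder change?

-1.2

They were about 7.3 units apart before and 6.1 after — 1.2 units closer together.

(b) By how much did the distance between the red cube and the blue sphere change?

+0.8

The distance was about 7.4 in the first image and 8.2 in the second, so they moved 0.8 units further apart.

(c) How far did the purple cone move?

1.6

The purple cone moved from about (9.5, 6.5) to (8.8, 5.1), a distance of √(0.7² + 1.4²) ≈ 1.6.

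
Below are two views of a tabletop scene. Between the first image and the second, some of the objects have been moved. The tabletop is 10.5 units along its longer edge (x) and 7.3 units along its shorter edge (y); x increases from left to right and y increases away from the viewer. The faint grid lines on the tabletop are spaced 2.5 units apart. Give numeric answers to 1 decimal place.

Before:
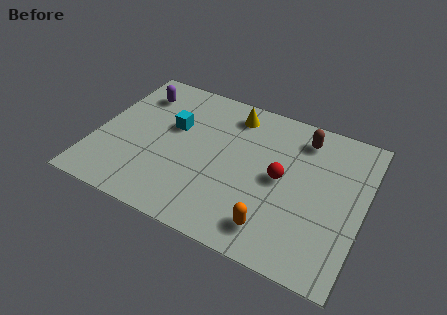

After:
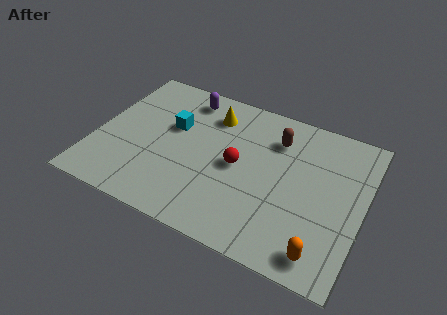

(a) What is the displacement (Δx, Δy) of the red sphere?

(-1.7, -0.1)

The red sphere was at about (7.3, 3.7) and moved to about (5.6, 3.6).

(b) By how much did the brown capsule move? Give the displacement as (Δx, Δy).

(-1.0, -0.5)

The brown capsule was at about (7.9, 6.0) and moved to about (6.9, 5.5).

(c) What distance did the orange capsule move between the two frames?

1.9

The orange capsule was near (7.3, 1.3) before and (9.2, 1.0) after, so it travelled √(1.9² + 0.3²) ≈ 1.9 units.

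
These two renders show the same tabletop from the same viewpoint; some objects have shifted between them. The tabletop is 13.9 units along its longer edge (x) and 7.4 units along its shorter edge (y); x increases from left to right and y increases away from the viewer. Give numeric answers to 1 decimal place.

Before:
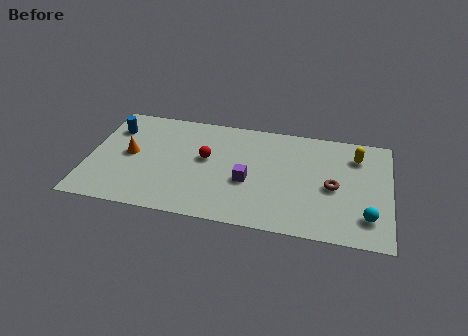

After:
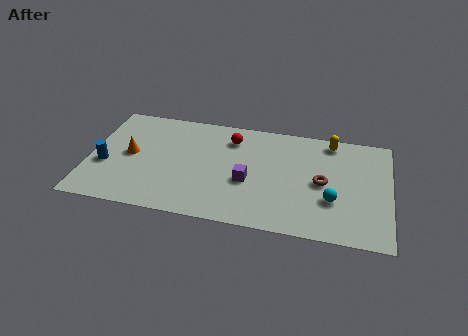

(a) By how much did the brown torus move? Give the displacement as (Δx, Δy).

(-0.5, 0.2)

The brown torus started near (11.3, 3.4) and ended near (10.8, 3.6).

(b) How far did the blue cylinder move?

2.6

The blue cylinder was near (1.0, 5.5) before and (0.8, 2.9) after, so it travelled √(0.2² + 2.6²) ≈ 2.6 units.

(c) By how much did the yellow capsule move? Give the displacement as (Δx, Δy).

(-1.2, 0.8)

The yellow capsule was at about (12.3, 5.7) and moved to about (11.1, 6.5).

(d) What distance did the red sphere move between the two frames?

1.9

The red sphere moved from about (5.4, 4.2) to (6.5, 5.8), a distance of √(1.1² + 1.6²) ≈ 1.9.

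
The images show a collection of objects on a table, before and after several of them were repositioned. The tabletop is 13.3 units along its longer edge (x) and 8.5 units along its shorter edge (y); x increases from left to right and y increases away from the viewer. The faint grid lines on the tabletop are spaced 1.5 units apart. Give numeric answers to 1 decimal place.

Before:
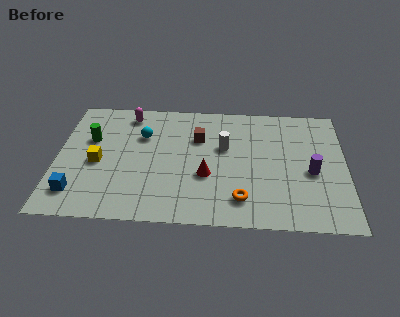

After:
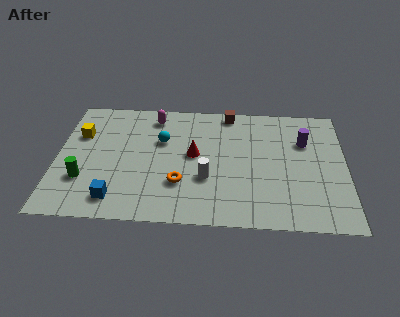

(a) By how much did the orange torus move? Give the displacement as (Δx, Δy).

(-2.8, 0.9)

From the two frames, the orange torus sits at roughly (8.5, 1.7) before and (5.7, 2.6) after.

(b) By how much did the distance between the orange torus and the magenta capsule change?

-2.9

Before: roughly 7.7 units apart; after: 4.8. That's 2.9 units closer together.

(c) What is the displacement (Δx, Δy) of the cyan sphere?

(0.9, -0.3)

From the two frames, the cyan sphere sits at roughly (3.9, 5.8) before and (4.8, 5.5) after.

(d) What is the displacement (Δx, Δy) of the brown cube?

(1.4, 1.9)

The brown cube started near (6.5, 5.8) and ended near (7.9, 7.7).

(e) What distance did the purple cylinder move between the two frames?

2.1

The purple cylinder moved from about (11.7, 3.7) to (11.4, 5.8), a distance of √(0.3² + 2.1²) ≈ 2.1.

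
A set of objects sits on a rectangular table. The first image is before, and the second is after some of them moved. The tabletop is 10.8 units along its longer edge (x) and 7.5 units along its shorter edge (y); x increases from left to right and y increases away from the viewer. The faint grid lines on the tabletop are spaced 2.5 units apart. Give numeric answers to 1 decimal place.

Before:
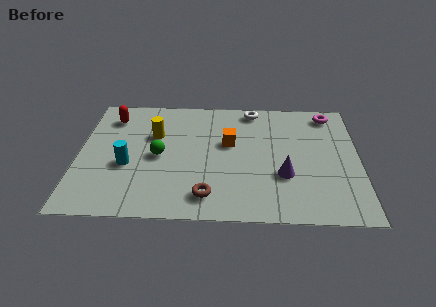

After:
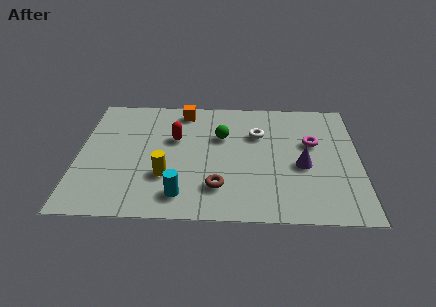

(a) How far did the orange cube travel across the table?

2.7

The orange cube was near (5.8, 4.5) before and (4.0, 6.5) after, so it travelled √(1.8² + 2.0²) ≈ 2.7 units.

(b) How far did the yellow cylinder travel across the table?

2.5

The yellow cylinder was near (2.9, 4.9) before and (3.4, 2.4) after, so it travelled √(0.5² + 2.5²) ≈ 2.5 units.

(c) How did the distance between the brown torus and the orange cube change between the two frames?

+1.6

They were about 3.3 units apart before and 4.9 after — 1.6 units further apart.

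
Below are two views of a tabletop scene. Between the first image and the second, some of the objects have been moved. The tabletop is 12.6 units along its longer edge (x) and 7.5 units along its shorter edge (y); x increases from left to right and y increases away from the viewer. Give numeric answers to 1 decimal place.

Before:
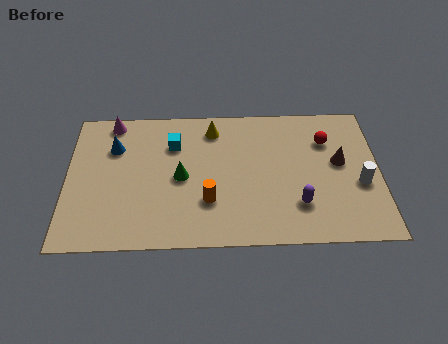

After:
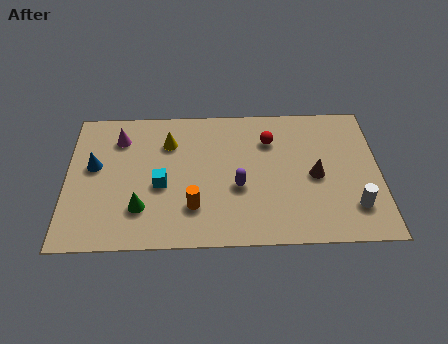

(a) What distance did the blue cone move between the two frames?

1.3

The blue cone was near (1.9, 5.3) before and (1.1, 4.3) after, so it travelled √(0.8² + 1.0²) ≈ 1.3 units.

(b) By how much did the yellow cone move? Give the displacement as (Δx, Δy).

(-1.8, -0.7)

The yellow cone was at about (5.9, 6.2) and moved to about (4.1, 5.5).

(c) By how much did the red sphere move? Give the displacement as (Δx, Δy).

(-2.3, 0.1)

From the two frames, the red sphere sits at roughly (10.5, 5.4) before and (8.2, 5.5) after.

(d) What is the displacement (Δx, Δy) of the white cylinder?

(-0.3, -1.2)

The white cylinder was at about (11.8, 3.0) and moved to about (11.5, 1.8).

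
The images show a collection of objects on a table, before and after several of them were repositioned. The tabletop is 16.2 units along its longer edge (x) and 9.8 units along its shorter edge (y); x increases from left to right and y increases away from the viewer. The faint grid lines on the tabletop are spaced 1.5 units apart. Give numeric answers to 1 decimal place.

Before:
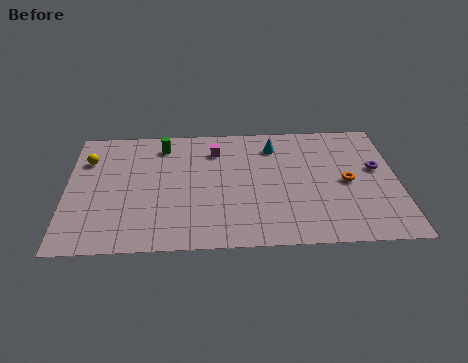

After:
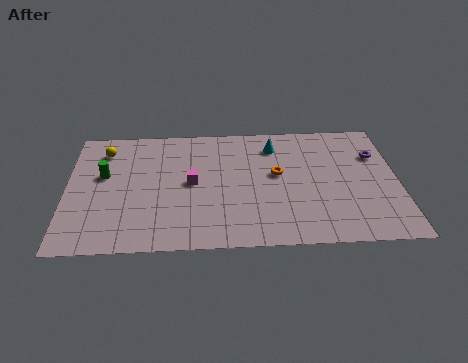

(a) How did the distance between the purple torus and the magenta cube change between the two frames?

+1.2

They were about 8.1 units apart before and 9.3 after — 1.2 units further apart.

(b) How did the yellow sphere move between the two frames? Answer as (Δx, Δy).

(0.8, 0.7)

The yellow sphere was at about (1.0, 7.1) and moved to about (1.8, 7.8).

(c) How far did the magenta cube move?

2.9

The magenta cube moved from about (7.3, 7.6) to (6.1, 5.0), a distance of √(1.2² + 2.6²) ≈ 2.9.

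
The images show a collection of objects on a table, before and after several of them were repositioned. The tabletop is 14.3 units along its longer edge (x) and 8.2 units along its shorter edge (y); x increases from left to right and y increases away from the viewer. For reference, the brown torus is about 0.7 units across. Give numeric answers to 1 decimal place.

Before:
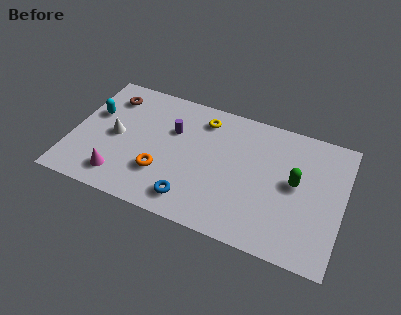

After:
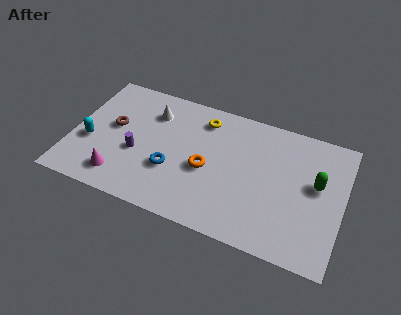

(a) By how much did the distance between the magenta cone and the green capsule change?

+1.1

They were about 9.5 units apart before and 10.6 after — 1.1 units further apart.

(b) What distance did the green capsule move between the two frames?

1.1

From (11.8, 4.4) to (12.9, 4.7), the green capsule covered √(1.1² + 0.3²) ≈ 1.1 units.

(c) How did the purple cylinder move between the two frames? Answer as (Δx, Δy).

(-1.7, -2.1)

From the two frames, the purple cylinder sits at roughly (5.2, 5.4) before and (3.5, 3.3) after.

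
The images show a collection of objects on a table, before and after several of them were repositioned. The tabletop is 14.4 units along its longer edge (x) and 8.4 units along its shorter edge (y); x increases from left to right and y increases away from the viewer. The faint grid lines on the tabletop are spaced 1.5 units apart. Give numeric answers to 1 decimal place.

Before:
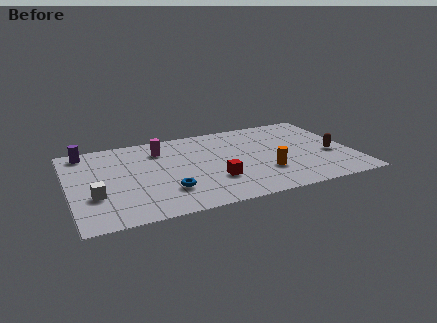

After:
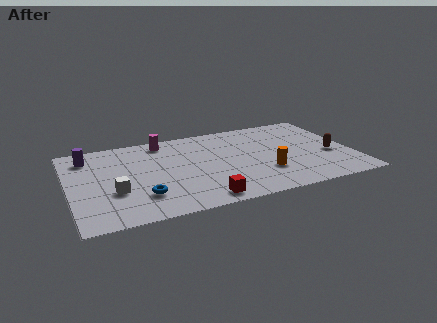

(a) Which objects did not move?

the brown capsule and the orange cylinder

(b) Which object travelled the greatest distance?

the red cube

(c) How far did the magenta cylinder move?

0.8

The magenta cylinder moved from about (4.8, 6.5) to (5.0, 7.3), a distance of √(0.2² + 0.8²) ≈ 0.8.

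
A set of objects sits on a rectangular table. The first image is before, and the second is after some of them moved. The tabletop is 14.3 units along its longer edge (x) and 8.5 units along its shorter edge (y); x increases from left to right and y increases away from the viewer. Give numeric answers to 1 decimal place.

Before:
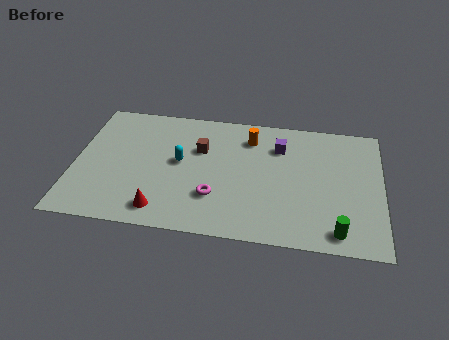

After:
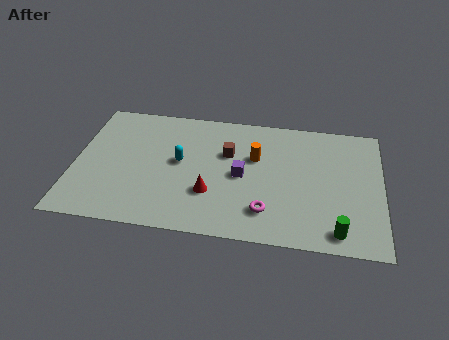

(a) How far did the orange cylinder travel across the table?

1.3

From (8.1, 6.7) to (8.4, 5.4), the orange cylinder covered √(0.3² + 1.3²) ≈ 1.3 units.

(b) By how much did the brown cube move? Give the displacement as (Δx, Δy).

(1.3, -0.1)

The brown cube was at about (5.8, 5.6) and moved to about (7.1, 5.5).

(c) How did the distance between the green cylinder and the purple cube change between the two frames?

-0.5

Before: roughly 5.9 units apart; after: 5.4. That's 0.5 units closer together.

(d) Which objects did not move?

the cyan capsule and the green cylinder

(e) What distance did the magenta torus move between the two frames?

2.5

The magenta torus was near (6.6, 2.5) before and (9.0, 1.9) after, so it travelled √(2.4² + 0.6²) ≈ 2.5 units.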